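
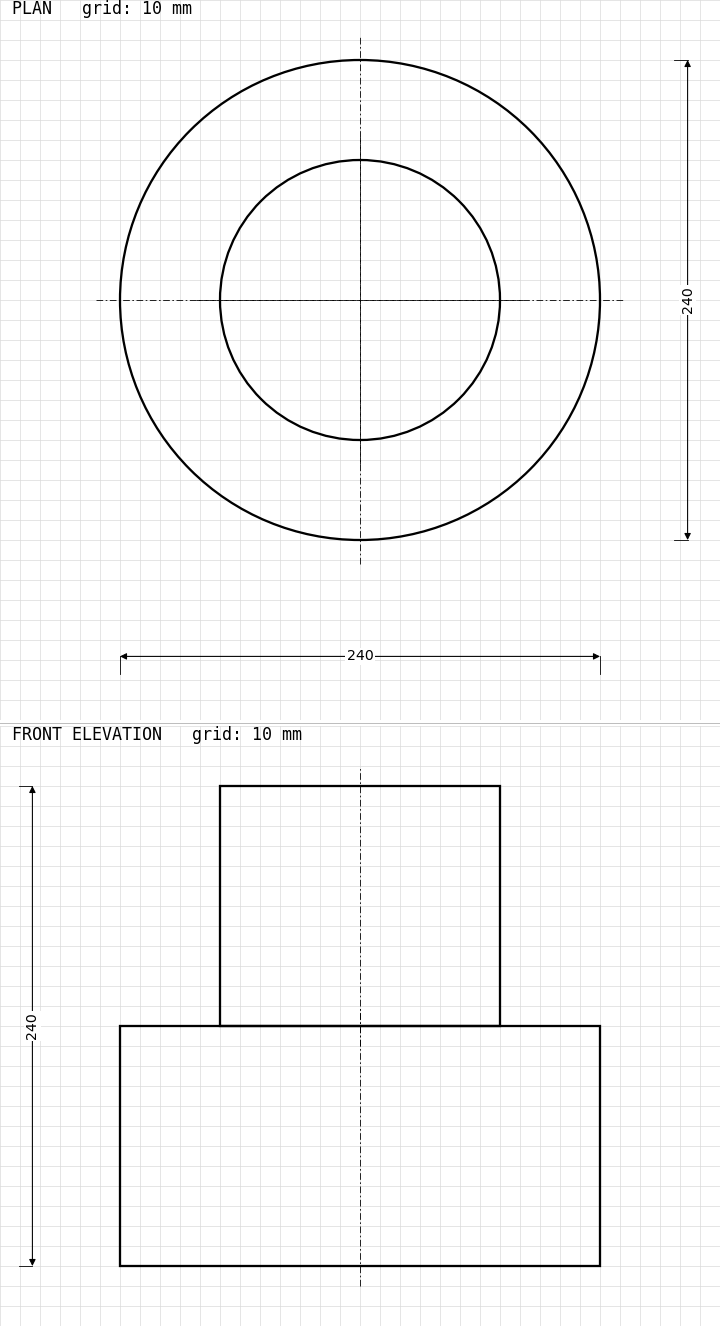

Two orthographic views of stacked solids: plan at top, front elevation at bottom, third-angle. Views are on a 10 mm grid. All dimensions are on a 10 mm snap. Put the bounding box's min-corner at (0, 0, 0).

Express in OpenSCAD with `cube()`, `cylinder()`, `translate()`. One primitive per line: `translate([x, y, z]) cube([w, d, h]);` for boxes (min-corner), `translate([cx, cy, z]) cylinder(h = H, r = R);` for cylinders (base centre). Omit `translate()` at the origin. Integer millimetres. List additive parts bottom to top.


translate([120, 120, 0]) cylinder(h = 120, r = 120);
translate([120, 120, 120]) cylinder(h = 120, r = 70);


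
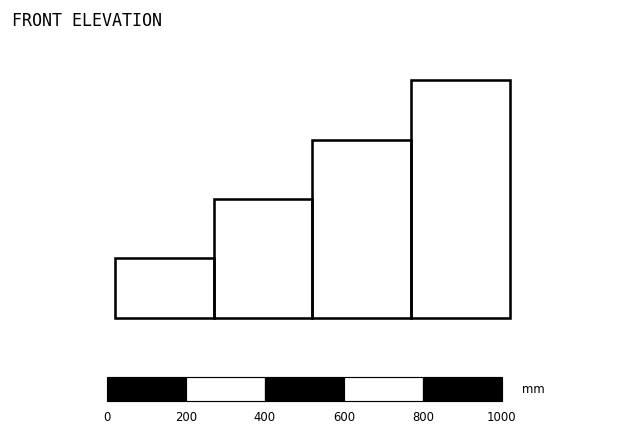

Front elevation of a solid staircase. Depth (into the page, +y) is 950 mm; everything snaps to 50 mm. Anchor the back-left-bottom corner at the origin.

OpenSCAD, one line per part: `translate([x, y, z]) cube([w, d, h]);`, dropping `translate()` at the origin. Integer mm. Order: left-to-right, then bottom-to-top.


cube([250, 950, 150]);
translate([250, 0, 0]) cube([250, 950, 300]);
translate([500, 0, 0]) cube([250, 950, 450]);
translate([750, 0, 0]) cube([250, 950, 600]);


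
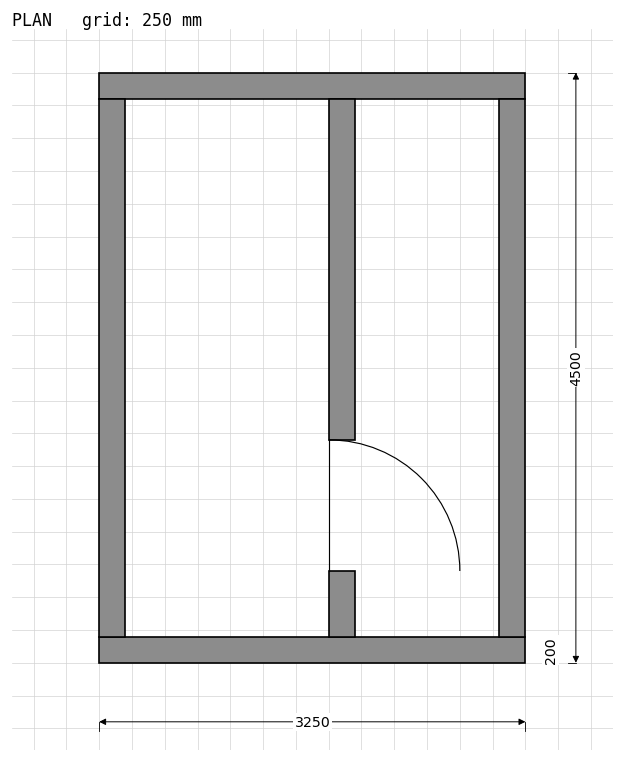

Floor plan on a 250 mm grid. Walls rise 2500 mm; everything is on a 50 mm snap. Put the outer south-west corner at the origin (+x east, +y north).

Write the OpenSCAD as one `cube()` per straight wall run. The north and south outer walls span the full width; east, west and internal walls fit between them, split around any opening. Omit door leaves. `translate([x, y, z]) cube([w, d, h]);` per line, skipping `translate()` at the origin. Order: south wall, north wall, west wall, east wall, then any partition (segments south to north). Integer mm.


cube([3250, 200, 2500]);
translate([0, 4300, 0]) cube([3250, 200, 2500]);
translate([0, 200, 0]) cube([200, 4100, 2500]);
translate([3050, 200, 0]) cube([200, 4100, 2500]);
translate([1750, 200, 0]) cube([200, 500, 2500]);
translate([1750, 1700, 0]) cube([200, 2600, 2500]);


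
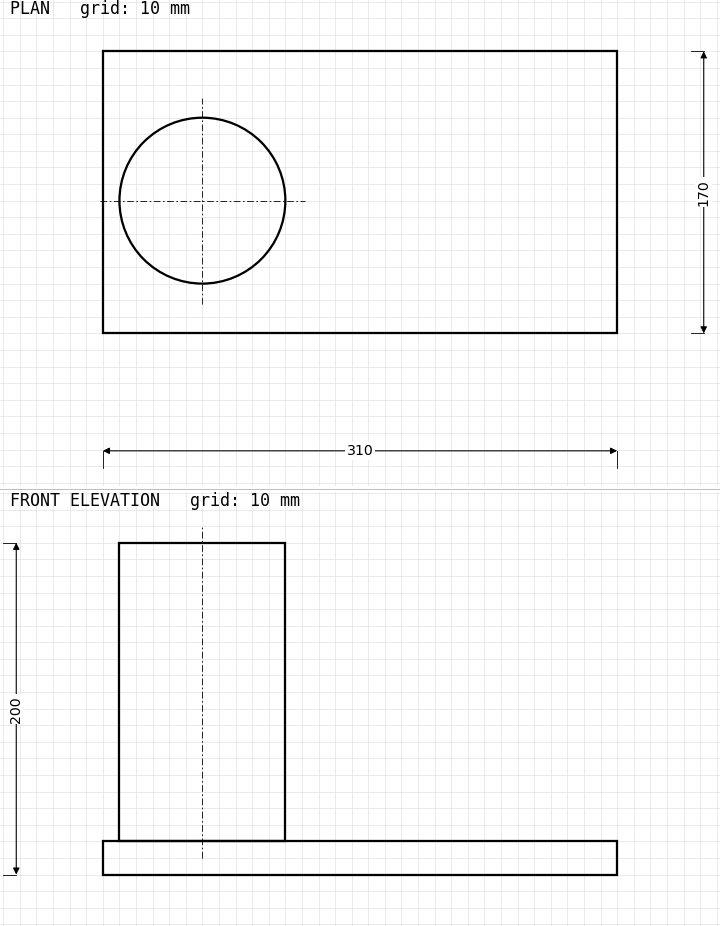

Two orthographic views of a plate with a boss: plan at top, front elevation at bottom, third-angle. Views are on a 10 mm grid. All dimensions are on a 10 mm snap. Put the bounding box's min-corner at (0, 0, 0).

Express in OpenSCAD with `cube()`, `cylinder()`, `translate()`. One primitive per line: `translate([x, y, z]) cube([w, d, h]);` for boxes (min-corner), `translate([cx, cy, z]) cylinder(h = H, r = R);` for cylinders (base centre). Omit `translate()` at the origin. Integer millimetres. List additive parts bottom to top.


cube([310, 170, 20]);
translate([60, 80, 20]) cylinder(h = 180, r = 50);


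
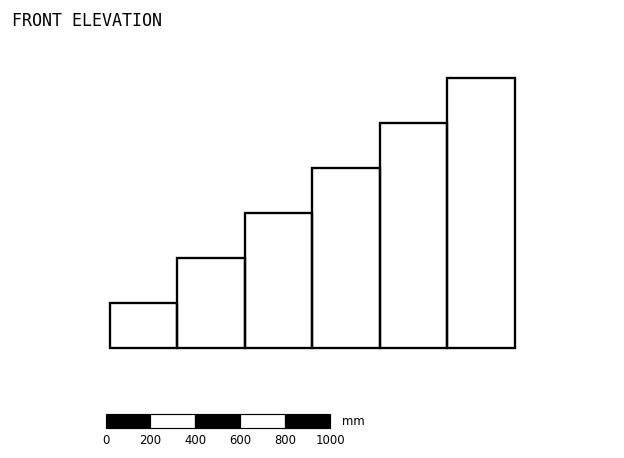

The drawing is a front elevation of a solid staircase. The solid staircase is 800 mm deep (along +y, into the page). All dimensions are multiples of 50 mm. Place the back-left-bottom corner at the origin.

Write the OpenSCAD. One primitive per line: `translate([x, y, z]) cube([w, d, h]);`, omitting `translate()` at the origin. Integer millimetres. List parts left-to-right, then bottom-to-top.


cube([300, 800, 200]);
translate([300, 0, 0]) cube([300, 800, 400]);
translate([600, 0, 0]) cube([300, 800, 600]);
translate([900, 0, 0]) cube([300, 800, 800]);
translate([1200, 0, 0]) cube([300, 800, 1000]);
translate([1500, 0, 0]) cube([300, 800, 1200]);


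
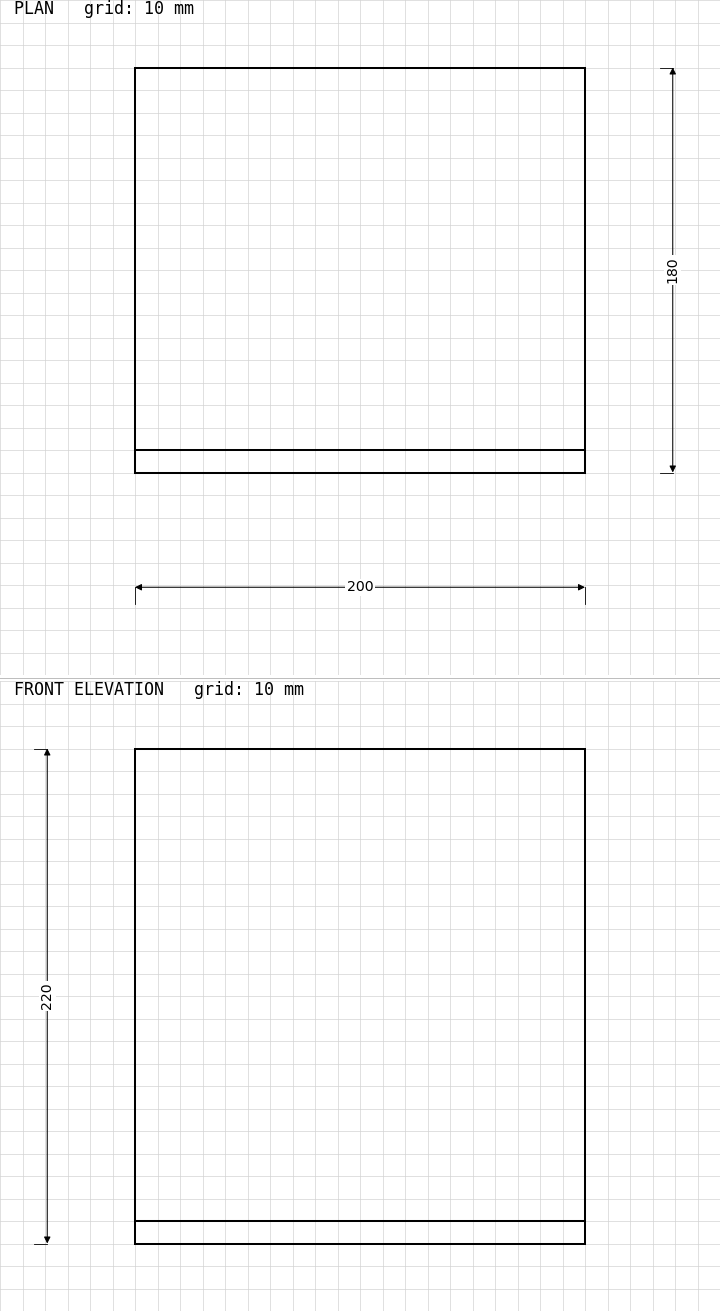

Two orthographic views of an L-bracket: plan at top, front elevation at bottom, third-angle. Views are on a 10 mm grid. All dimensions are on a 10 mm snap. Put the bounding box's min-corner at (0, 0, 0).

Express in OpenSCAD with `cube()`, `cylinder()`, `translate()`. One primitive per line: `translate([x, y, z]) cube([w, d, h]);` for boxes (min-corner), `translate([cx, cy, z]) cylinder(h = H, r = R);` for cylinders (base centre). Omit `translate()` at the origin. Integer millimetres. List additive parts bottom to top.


cube([200, 180, 10]);
translate([0, 0, 10]) cube([200, 10, 210]);


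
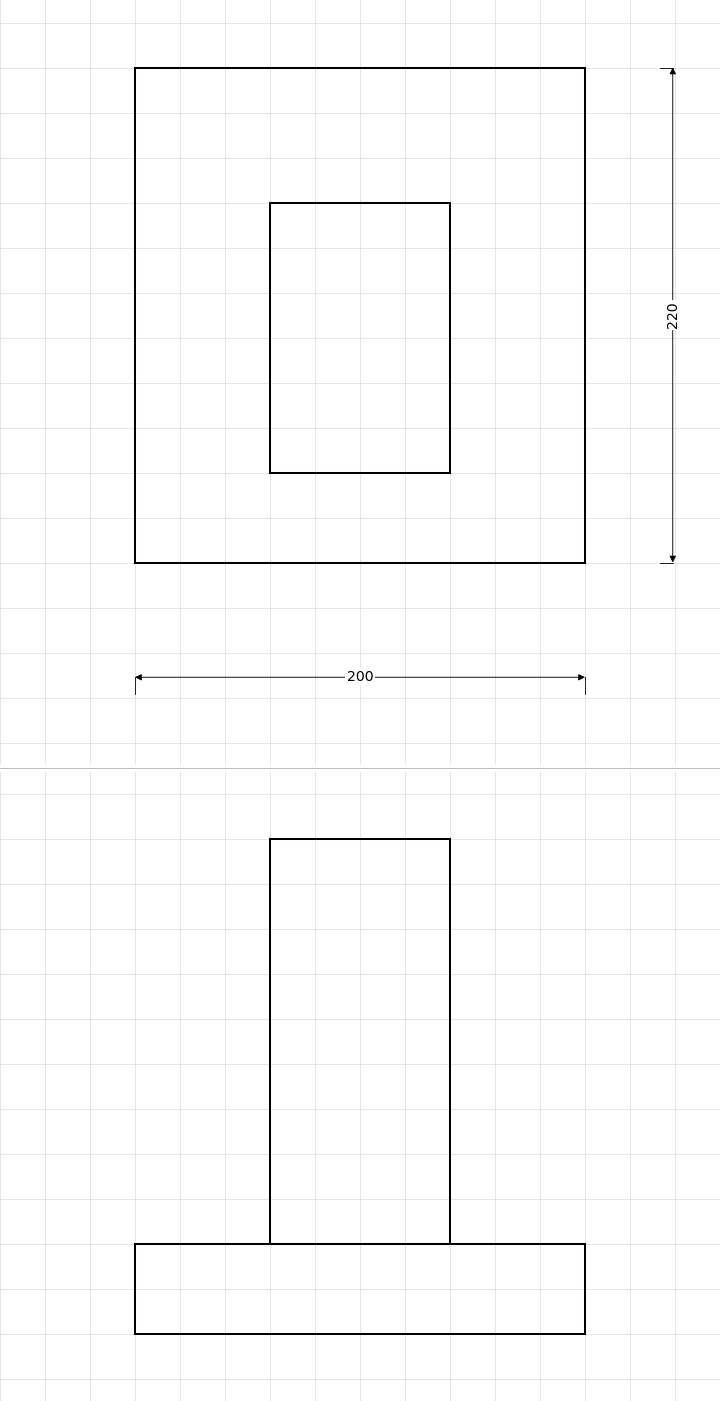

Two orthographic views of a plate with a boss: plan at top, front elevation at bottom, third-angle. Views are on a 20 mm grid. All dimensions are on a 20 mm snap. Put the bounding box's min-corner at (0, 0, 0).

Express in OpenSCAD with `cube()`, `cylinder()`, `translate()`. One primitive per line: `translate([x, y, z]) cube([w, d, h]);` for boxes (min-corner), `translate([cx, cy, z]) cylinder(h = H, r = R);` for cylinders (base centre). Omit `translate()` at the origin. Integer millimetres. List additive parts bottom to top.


cube([200, 220, 40]);
translate([60, 40, 40]) cube([80, 120, 180]);


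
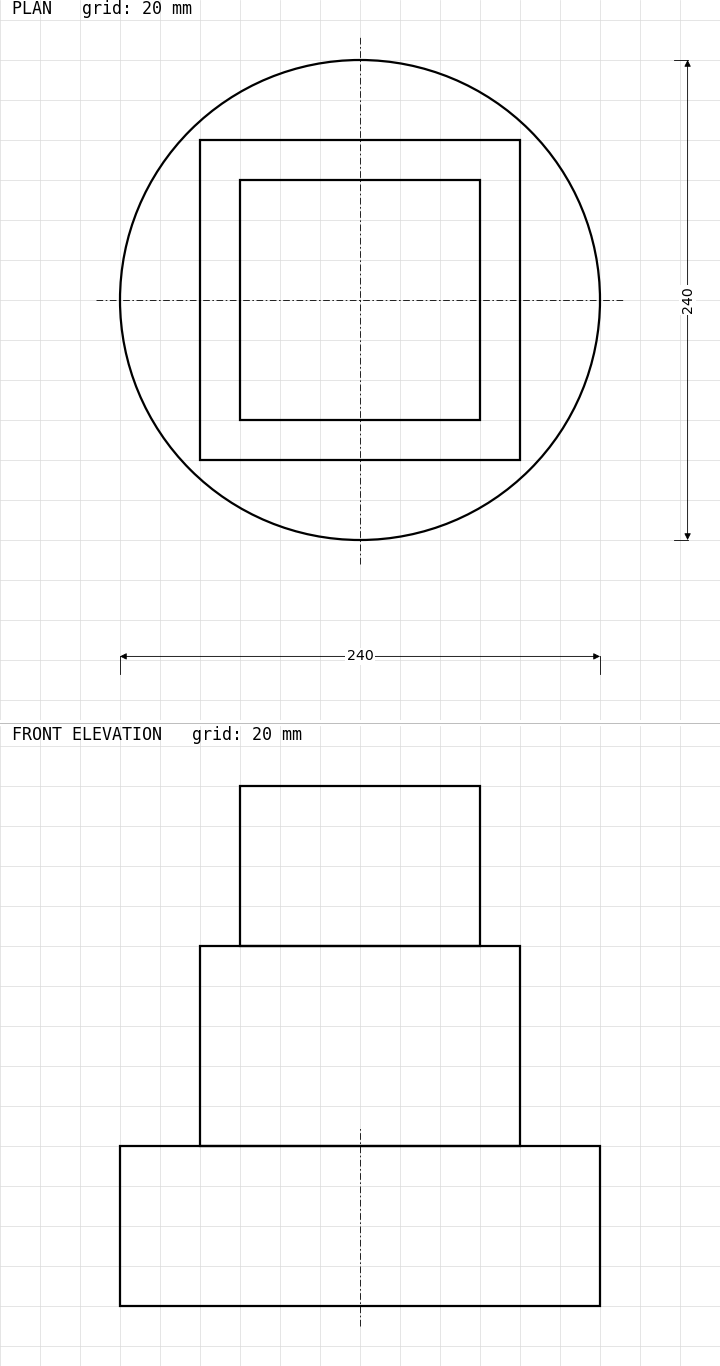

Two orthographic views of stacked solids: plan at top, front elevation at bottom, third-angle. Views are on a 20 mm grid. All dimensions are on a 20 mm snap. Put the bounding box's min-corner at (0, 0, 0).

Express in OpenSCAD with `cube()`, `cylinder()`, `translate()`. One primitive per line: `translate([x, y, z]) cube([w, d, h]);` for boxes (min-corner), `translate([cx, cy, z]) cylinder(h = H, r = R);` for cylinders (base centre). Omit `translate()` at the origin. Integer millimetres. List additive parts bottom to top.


translate([120, 120, 0]) cylinder(h = 80, r = 120);
translate([40, 40, 80]) cube([160, 160, 100]);
translate([60, 60, 180]) cube([120, 120, 80]);


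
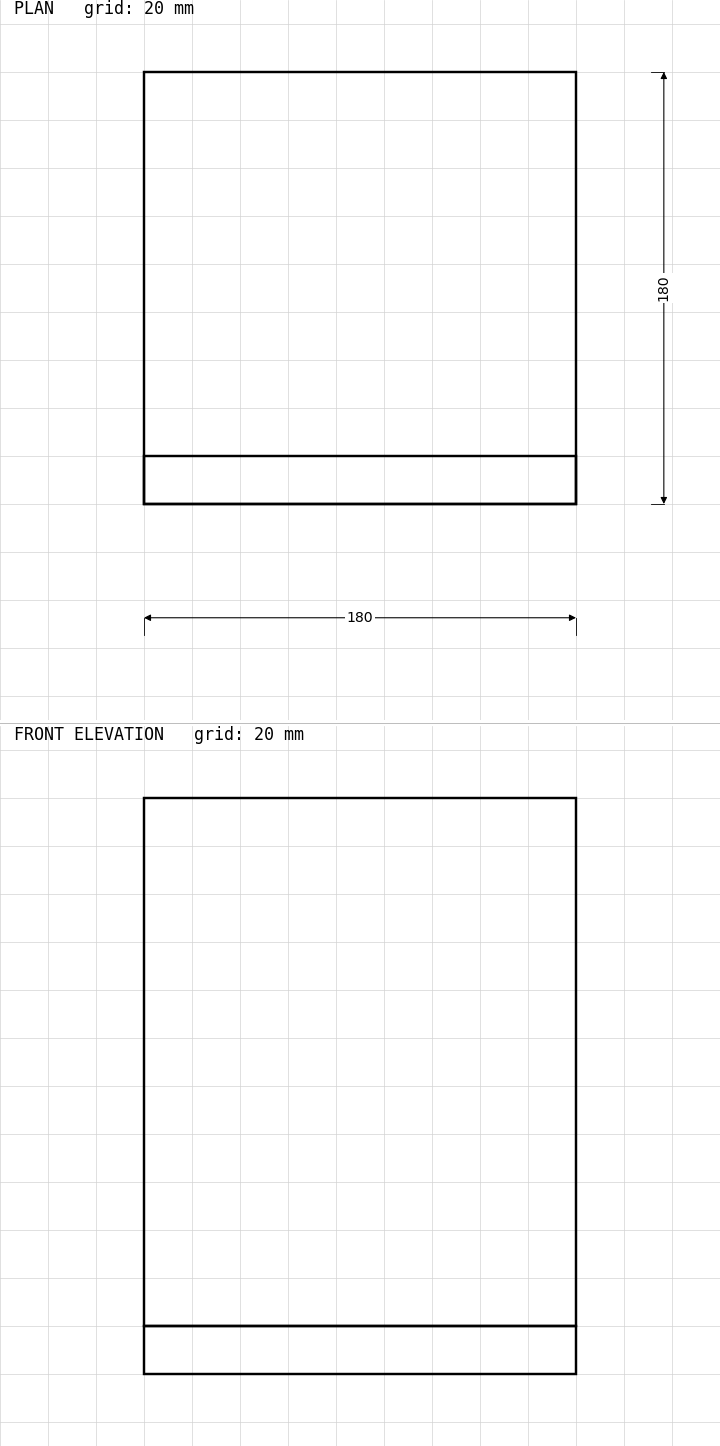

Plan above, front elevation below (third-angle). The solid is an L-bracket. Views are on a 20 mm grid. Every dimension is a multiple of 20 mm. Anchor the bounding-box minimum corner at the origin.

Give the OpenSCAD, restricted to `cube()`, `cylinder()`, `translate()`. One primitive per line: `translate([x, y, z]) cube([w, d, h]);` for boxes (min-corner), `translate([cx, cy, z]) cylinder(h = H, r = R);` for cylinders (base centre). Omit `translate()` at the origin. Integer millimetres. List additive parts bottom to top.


cube([180, 180, 20]);
translate([0, 0, 20]) cube([180, 20, 220]);


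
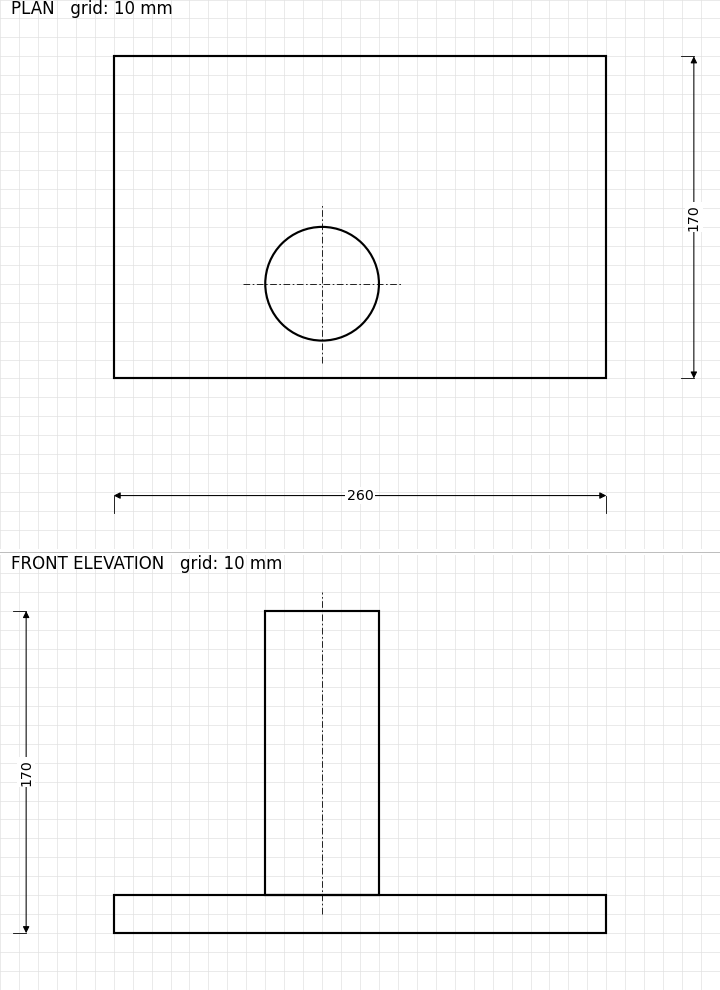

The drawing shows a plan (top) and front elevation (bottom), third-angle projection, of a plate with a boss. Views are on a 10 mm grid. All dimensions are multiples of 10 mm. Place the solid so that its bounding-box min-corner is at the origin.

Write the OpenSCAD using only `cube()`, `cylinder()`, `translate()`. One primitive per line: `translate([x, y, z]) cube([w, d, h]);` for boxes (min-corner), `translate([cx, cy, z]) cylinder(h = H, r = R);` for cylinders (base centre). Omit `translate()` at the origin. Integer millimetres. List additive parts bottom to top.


cube([260, 170, 20]);
translate([110, 50, 20]) cylinder(h = 150, r = 30);


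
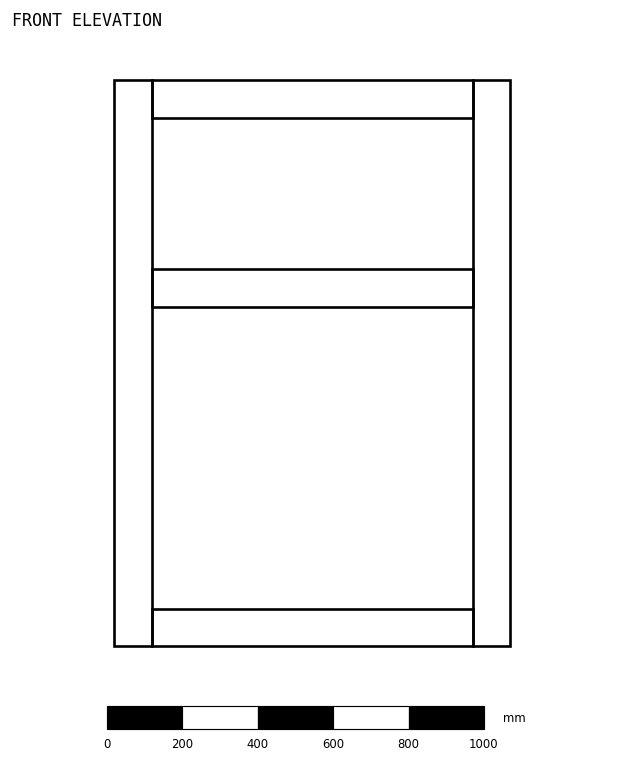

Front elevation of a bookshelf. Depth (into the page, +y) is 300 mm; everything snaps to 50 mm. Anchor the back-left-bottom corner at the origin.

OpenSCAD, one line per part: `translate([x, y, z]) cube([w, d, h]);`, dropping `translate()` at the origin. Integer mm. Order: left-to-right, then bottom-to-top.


cube([100, 300, 1500]);
translate([100, 0, 0]) cube([850, 300, 100]);
translate([100, 0, 900]) cube([850, 300, 100]);
translate([100, 0, 1400]) cube([850, 300, 100]);
translate([950, 0, 0]) cube([100, 300, 1500]);


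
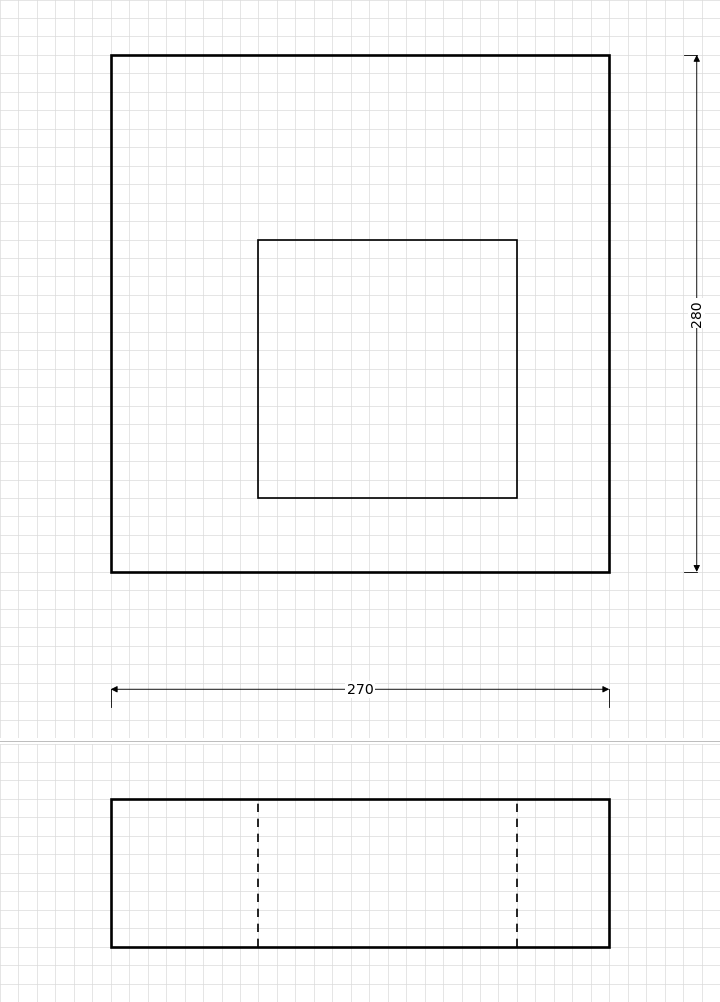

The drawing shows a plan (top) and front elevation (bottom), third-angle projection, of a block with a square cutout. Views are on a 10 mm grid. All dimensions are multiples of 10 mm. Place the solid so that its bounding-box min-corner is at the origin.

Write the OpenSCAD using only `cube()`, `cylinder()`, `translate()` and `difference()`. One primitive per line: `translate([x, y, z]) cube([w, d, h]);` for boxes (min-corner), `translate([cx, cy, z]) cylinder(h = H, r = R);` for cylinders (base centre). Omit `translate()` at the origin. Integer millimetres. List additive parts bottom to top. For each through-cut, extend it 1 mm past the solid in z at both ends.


difference() {
  cube([270, 280, 80]);
  translate([80, 40, -1]) cube([140, 140, 82]);
}


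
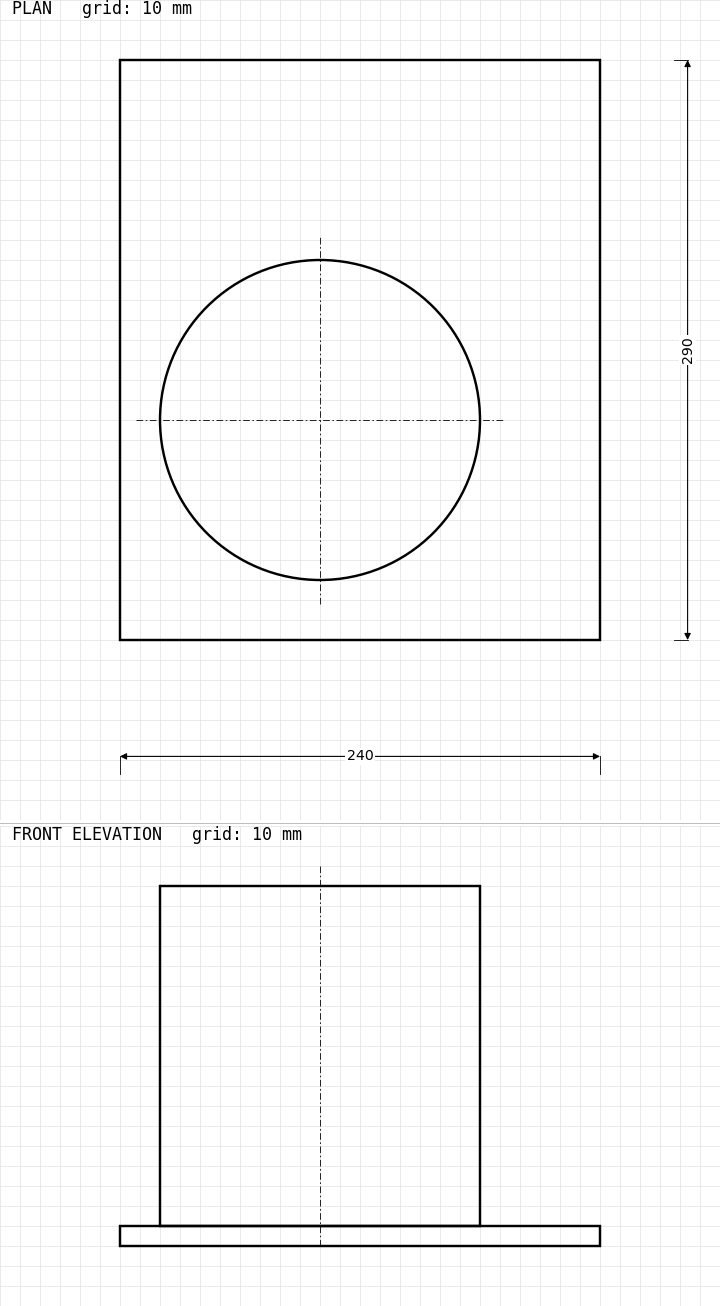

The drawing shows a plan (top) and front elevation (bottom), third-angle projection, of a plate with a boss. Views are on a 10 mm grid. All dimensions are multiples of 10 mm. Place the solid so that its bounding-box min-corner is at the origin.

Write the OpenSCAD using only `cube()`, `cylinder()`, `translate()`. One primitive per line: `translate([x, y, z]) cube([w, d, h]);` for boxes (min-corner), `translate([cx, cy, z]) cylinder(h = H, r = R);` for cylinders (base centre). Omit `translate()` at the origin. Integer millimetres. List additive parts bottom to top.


cube([240, 290, 10]);
translate([100, 110, 10]) cylinder(h = 170, r = 80);


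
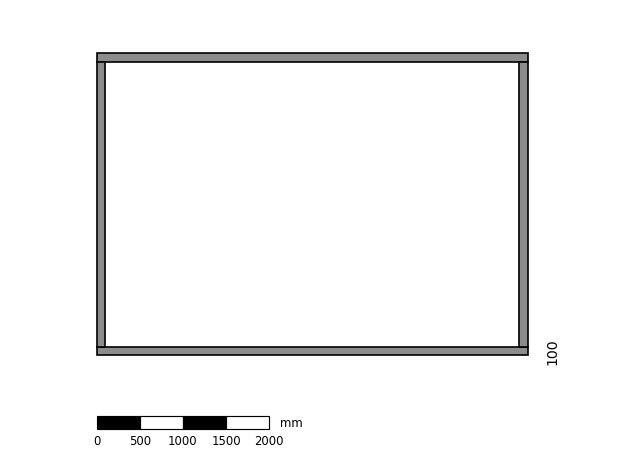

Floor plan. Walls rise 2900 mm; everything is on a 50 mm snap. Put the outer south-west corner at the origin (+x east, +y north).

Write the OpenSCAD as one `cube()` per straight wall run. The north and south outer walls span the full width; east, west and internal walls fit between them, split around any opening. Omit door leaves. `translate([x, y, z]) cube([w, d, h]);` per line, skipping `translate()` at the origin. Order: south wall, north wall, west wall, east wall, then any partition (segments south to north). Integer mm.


cube([5000, 100, 2900]);
translate([0, 3400, 0]) cube([5000, 100, 2900]);
translate([0, 100, 0]) cube([100, 3300, 2900]);
translate([4900, 100, 0]) cube([100, 3300, 2900]);


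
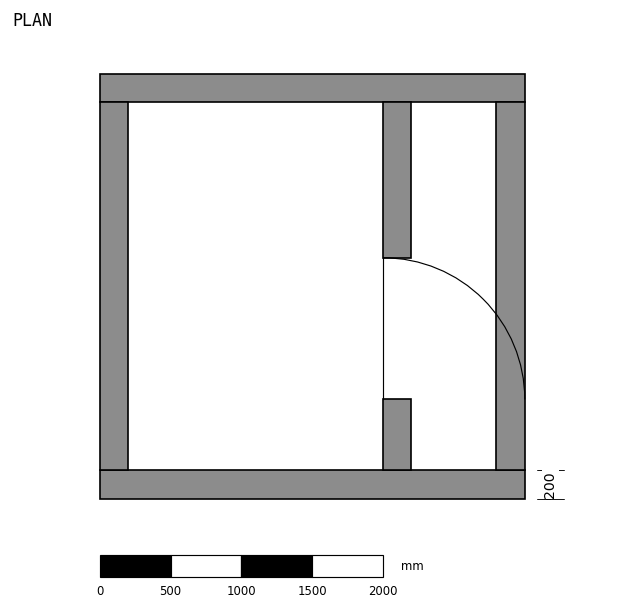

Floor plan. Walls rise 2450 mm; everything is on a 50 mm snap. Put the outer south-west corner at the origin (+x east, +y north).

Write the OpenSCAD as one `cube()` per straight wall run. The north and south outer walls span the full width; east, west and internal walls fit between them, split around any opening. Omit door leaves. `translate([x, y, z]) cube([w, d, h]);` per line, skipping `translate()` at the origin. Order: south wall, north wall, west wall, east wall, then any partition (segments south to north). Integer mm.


cube([3000, 200, 2450]);
translate([0, 2800, 0]) cube([3000, 200, 2450]);
translate([0, 200, 0]) cube([200, 2600, 2450]);
translate([2800, 200, 0]) cube([200, 2600, 2450]);
translate([2000, 200, 0]) cube([200, 500, 2450]);
translate([2000, 1700, 0]) cube([200, 1100, 2450]);


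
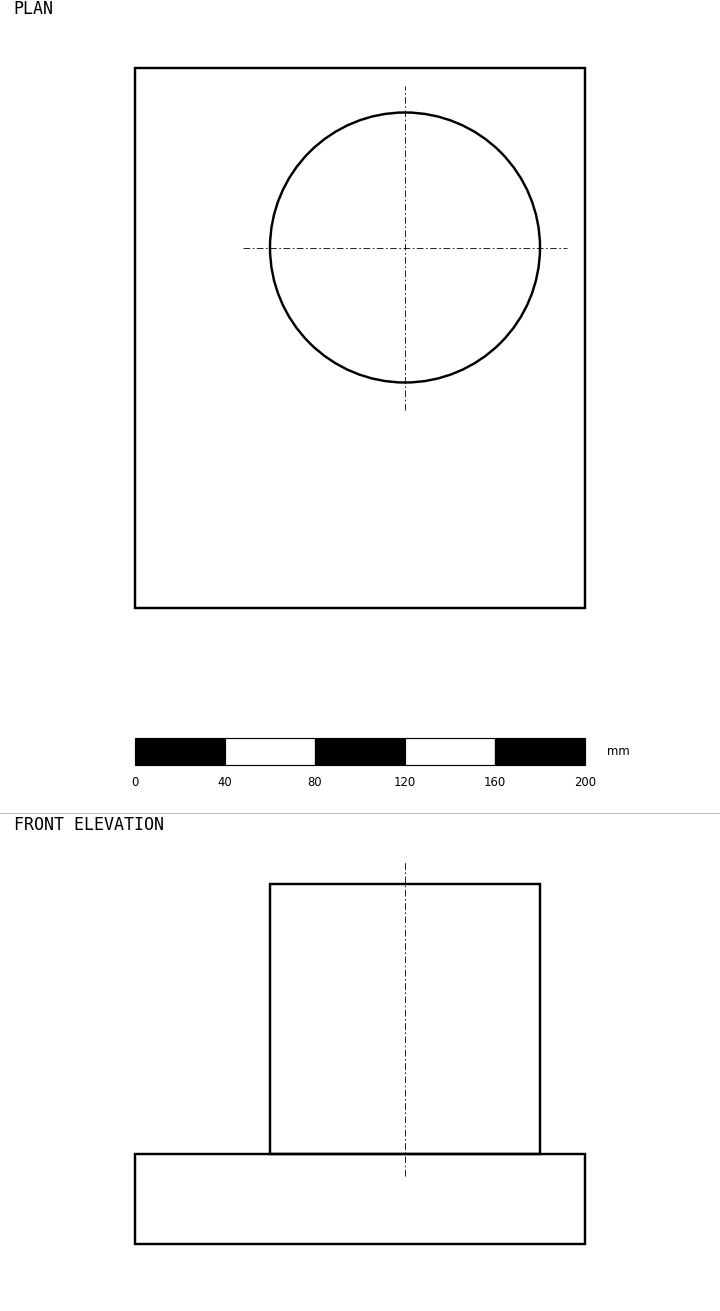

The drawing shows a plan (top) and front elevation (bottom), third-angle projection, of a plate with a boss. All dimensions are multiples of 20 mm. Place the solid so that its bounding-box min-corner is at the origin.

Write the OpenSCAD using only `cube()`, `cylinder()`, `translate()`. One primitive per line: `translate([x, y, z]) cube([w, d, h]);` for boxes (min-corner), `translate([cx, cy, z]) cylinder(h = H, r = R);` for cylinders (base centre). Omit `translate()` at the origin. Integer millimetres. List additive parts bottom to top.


cube([200, 240, 40]);
translate([120, 160, 40]) cylinder(h = 120, r = 60);


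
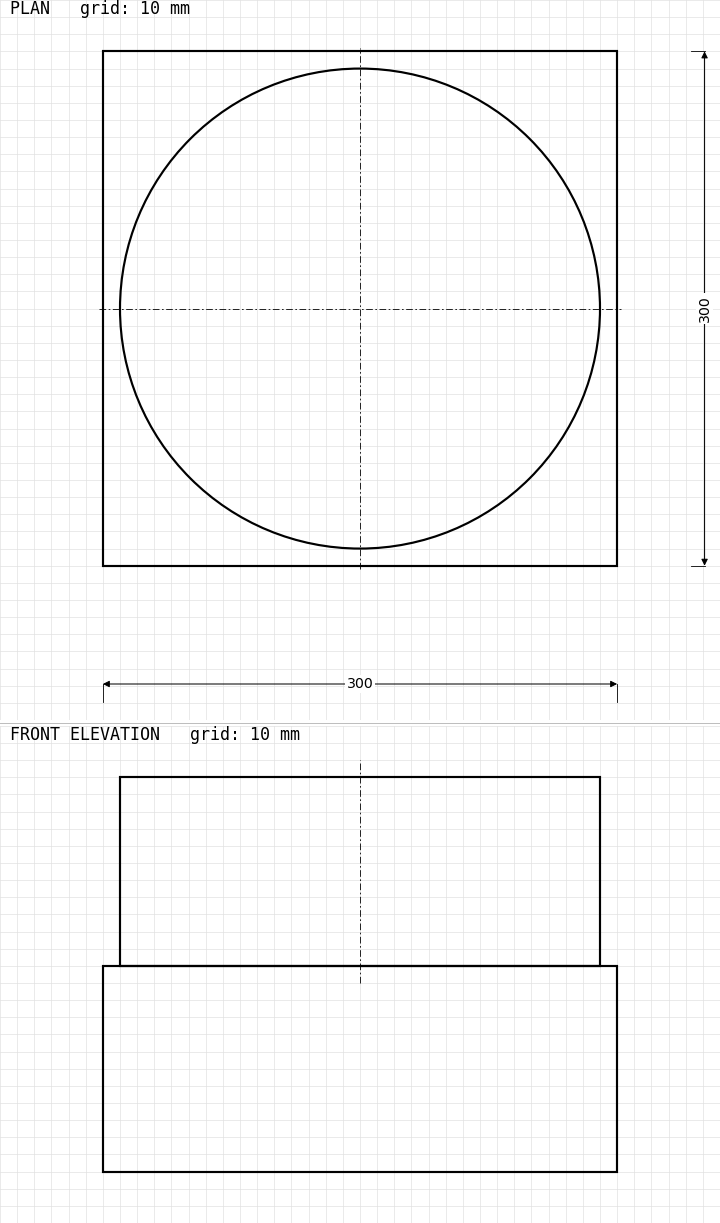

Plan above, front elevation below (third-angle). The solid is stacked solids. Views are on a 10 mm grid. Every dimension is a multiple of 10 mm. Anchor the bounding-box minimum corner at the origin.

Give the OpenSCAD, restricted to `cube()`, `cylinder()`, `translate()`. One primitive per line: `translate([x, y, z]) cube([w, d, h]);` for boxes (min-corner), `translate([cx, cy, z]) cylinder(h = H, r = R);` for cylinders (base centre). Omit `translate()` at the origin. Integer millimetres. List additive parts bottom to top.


cube([300, 300, 120]);
translate([150, 150, 120]) cylinder(h = 110, r = 140);


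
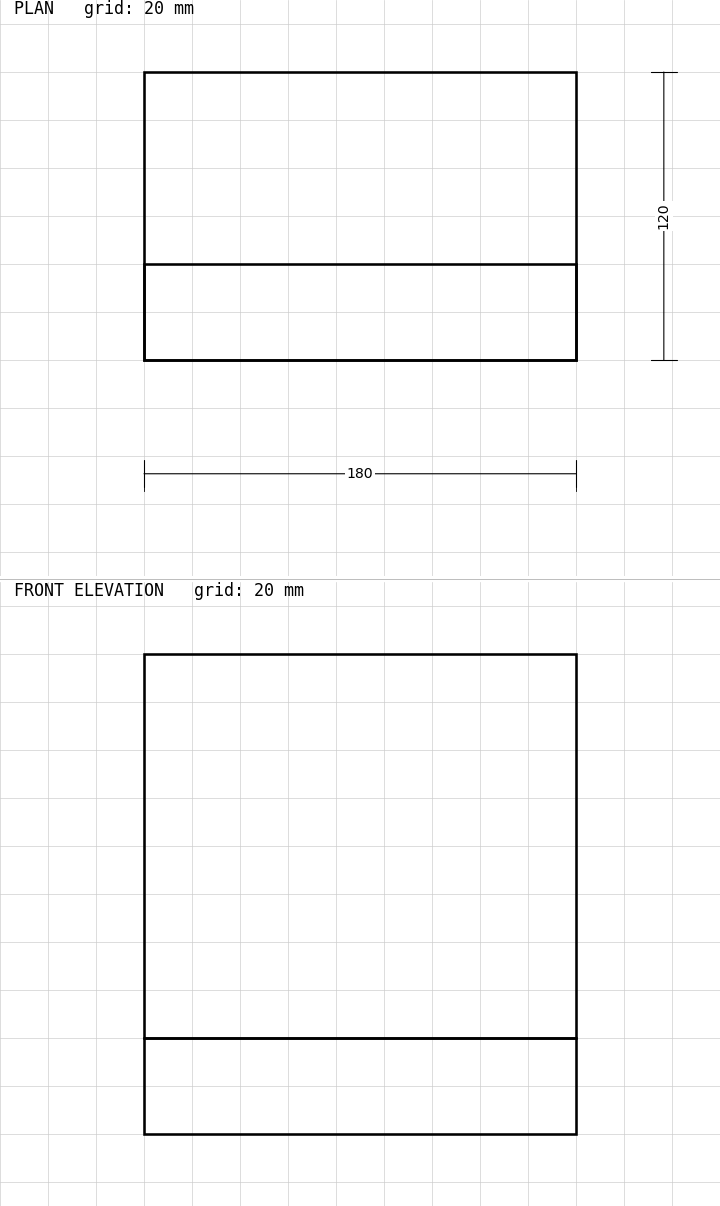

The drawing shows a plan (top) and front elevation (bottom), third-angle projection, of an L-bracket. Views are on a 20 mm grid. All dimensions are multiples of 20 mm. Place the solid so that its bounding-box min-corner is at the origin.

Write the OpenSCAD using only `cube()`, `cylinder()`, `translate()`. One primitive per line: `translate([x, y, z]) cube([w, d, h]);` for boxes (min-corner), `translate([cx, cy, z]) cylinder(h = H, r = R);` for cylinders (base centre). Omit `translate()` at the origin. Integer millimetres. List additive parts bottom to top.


cube([180, 120, 40]);
translate([0, 0, 40]) cube([180, 40, 160]);


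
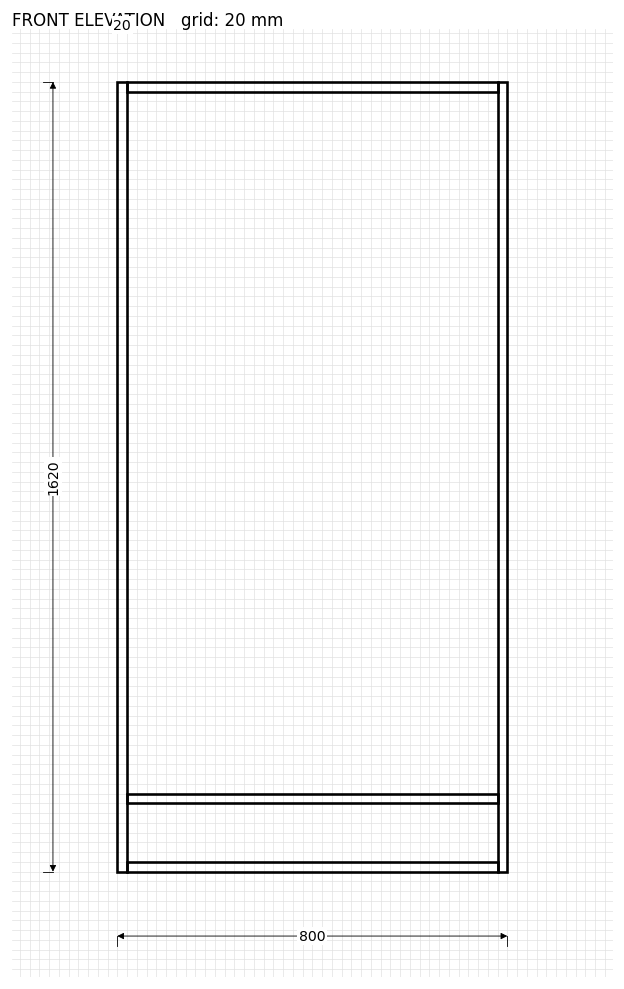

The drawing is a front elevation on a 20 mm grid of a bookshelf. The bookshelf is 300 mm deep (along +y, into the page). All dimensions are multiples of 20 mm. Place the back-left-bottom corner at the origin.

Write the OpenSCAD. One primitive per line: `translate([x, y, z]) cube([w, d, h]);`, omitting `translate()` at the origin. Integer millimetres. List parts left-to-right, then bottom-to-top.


cube([20, 300, 1620]);
translate([20, 0, 0]) cube([760, 300, 20]);
translate([20, 0, 140]) cube([760, 300, 20]);
translate([20, 0, 1600]) cube([760, 300, 20]);
translate([780, 0, 0]) cube([20, 300, 1620]);


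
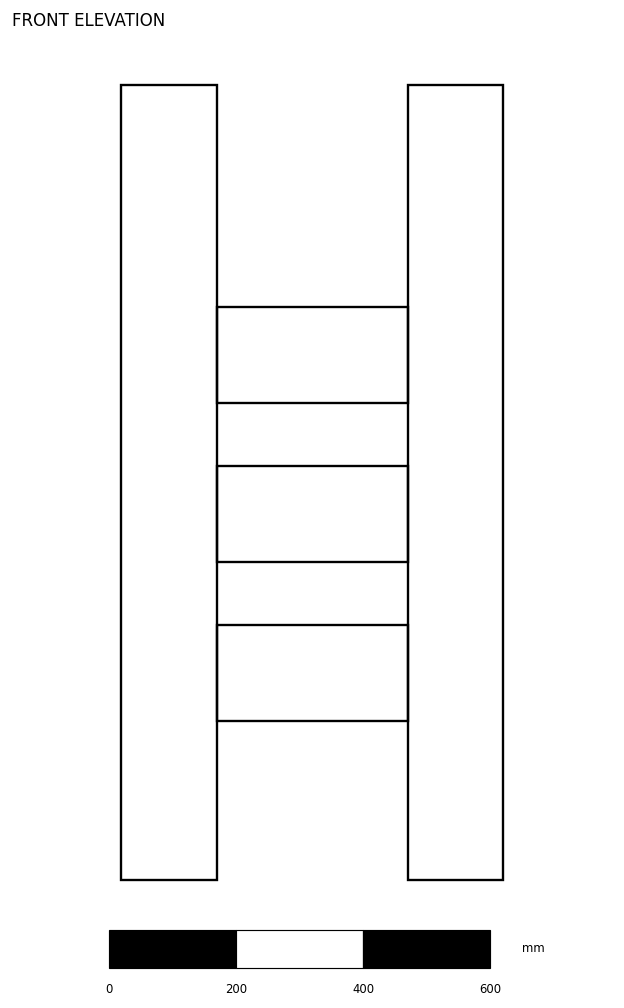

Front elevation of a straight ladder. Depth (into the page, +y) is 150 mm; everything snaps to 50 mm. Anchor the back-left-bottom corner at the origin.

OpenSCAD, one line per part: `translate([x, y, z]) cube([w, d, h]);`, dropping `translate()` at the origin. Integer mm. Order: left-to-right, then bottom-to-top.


cube([150, 150, 1250]);
translate([150, 0, 250]) cube([300, 150, 150]);
translate([150, 0, 500]) cube([300, 150, 150]);
translate([150, 0, 750]) cube([300, 150, 150]);
translate([450, 0, 0]) cube([150, 150, 1250]);


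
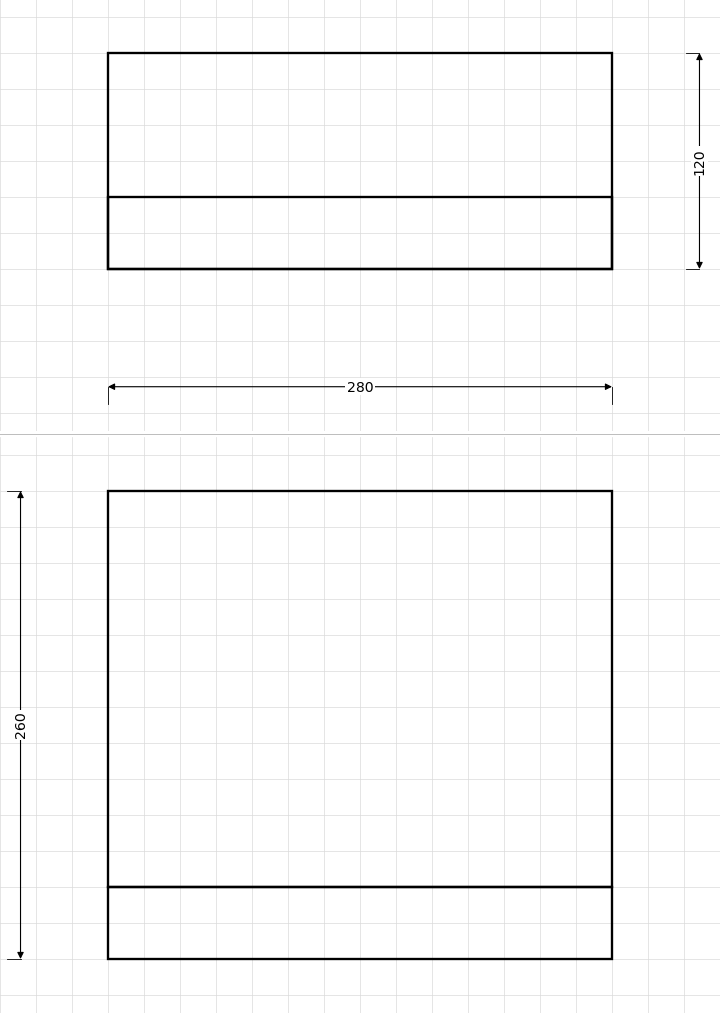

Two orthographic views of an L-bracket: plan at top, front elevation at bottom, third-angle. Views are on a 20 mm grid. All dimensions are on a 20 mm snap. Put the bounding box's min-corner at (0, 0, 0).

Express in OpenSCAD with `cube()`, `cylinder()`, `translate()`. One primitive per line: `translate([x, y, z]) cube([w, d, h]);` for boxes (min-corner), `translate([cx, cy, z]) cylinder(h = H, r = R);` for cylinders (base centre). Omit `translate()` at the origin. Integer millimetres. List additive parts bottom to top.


cube([280, 120, 40]);
translate([0, 0, 40]) cube([280, 40, 220]);


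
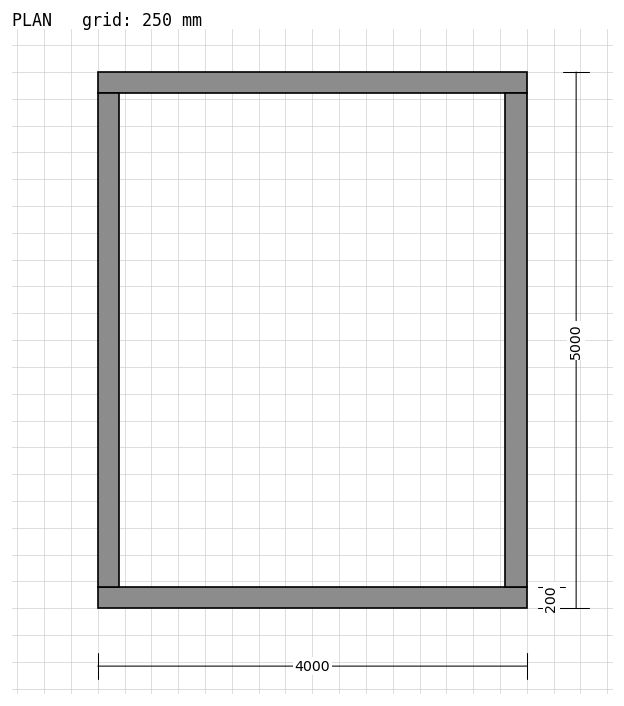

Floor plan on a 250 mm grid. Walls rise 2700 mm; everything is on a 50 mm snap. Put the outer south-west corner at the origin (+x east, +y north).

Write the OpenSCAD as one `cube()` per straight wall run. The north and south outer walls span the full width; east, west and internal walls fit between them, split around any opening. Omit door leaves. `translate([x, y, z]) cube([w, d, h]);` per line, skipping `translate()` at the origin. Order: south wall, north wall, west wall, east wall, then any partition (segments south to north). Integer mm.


cube([4000, 200, 2700]);
translate([0, 4800, 0]) cube([4000, 200, 2700]);
translate([0, 200, 0]) cube([200, 4600, 2700]);
translate([3800, 200, 0]) cube([200, 4600, 2700]);


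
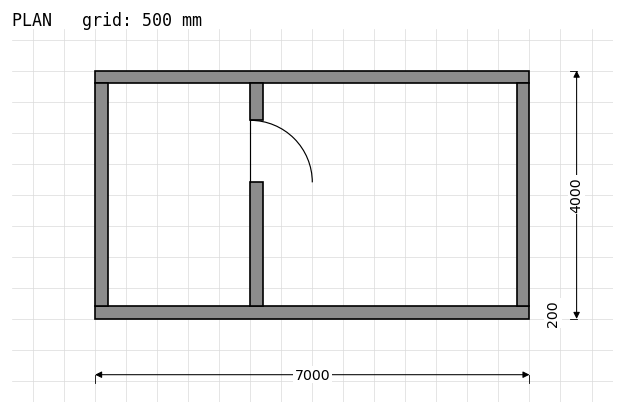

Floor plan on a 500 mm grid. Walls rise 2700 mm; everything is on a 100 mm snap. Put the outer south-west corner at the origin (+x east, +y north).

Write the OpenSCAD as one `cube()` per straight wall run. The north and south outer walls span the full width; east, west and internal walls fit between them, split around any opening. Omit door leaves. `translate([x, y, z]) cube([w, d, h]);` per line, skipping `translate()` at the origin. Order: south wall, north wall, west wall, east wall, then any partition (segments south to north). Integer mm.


cube([7000, 200, 2700]);
translate([0, 3800, 0]) cube([7000, 200, 2700]);
translate([0, 200, 0]) cube([200, 3600, 2700]);
translate([6800, 200, 0]) cube([200, 3600, 2700]);
translate([2500, 200, 0]) cube([200, 2000, 2700]);
translate([2500, 3200, 0]) cube([200, 600, 2700]);


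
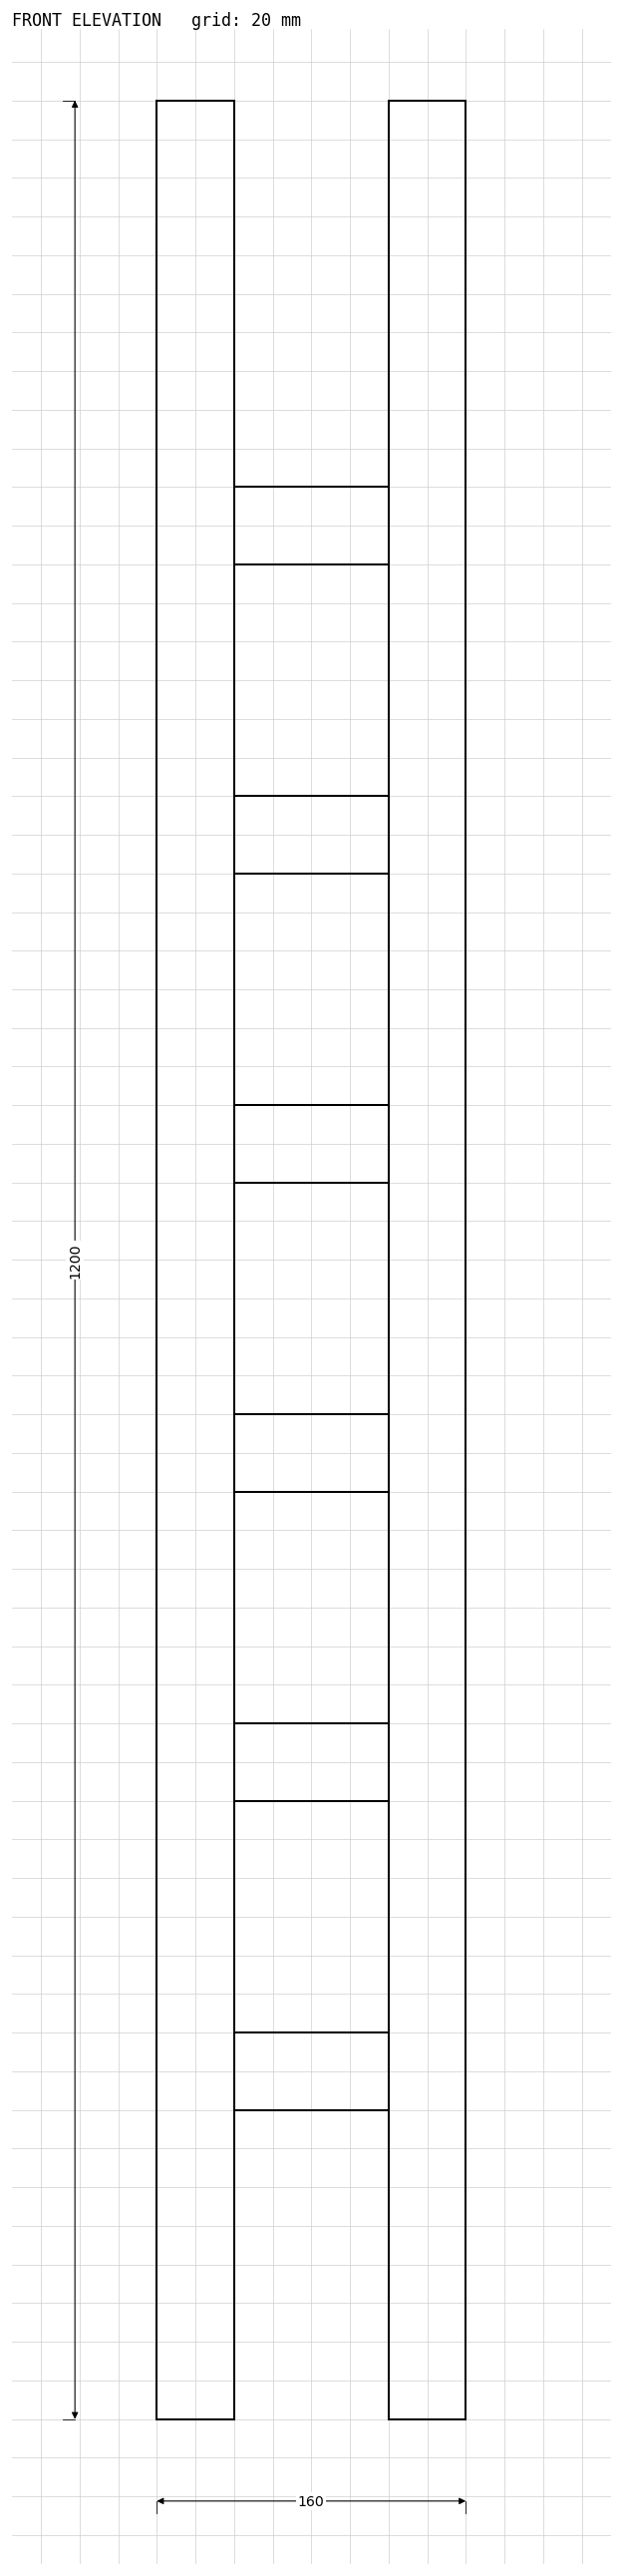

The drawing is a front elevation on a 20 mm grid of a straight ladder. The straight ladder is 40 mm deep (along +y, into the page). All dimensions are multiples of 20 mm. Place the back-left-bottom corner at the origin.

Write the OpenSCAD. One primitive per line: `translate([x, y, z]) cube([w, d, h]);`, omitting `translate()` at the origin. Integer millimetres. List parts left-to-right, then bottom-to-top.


cube([40, 40, 1200]);
translate([40, 0, 160]) cube([80, 40, 40]);
translate([40, 0, 320]) cube([80, 40, 40]);
translate([40, 0, 480]) cube([80, 40, 40]);
translate([40, 0, 640]) cube([80, 40, 40]);
translate([40, 0, 800]) cube([80, 40, 40]);
translate([40, 0, 960]) cube([80, 40, 40]);
translate([120, 0, 0]) cube([40, 40, 1200]);


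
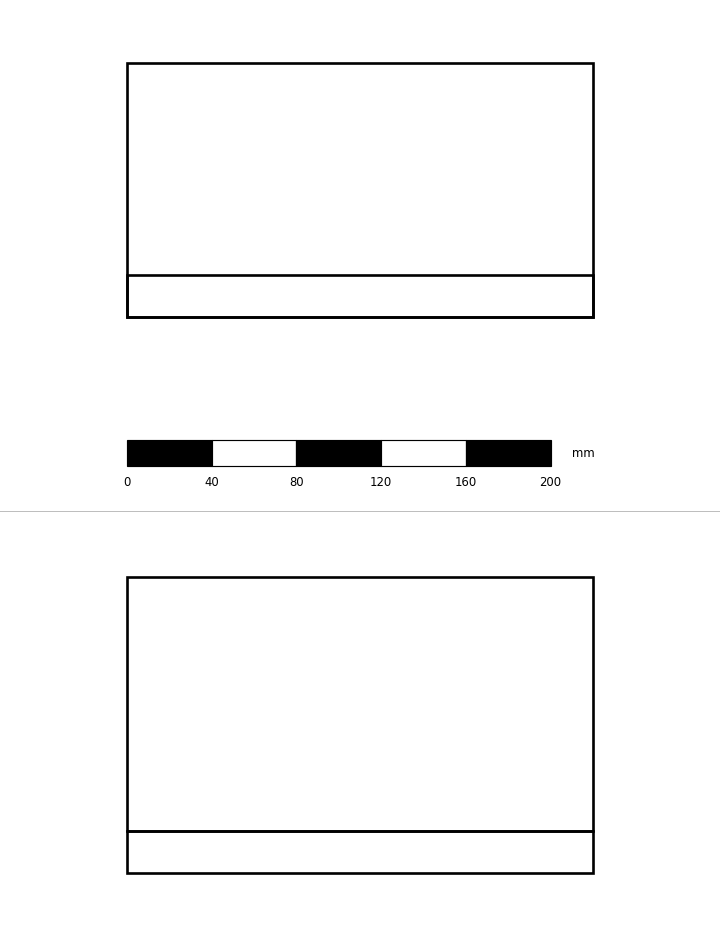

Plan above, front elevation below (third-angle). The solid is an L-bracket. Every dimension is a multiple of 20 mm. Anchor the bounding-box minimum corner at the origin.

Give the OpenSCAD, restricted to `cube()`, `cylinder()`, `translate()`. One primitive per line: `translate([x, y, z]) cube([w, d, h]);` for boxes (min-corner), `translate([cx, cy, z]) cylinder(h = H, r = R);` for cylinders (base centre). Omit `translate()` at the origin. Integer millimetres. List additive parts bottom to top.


cube([220, 120, 20]);
translate([0, 0, 20]) cube([220, 20, 120]);


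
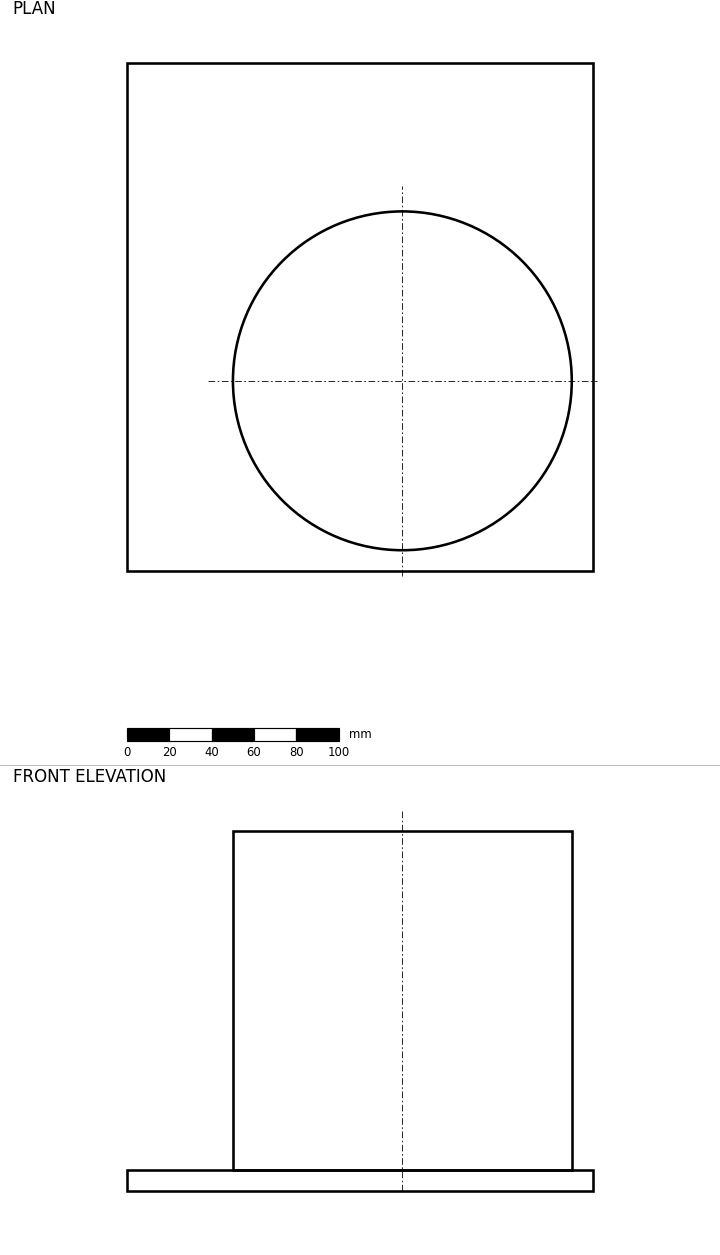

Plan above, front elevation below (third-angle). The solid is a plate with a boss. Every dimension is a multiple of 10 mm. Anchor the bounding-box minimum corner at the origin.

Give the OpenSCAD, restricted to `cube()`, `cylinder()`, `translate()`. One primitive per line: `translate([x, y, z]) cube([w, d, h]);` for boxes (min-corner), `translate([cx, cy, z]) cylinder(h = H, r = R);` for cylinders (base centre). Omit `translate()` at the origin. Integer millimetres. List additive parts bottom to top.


cube([220, 240, 10]);
translate([130, 90, 10]) cylinder(h = 160, r = 80);


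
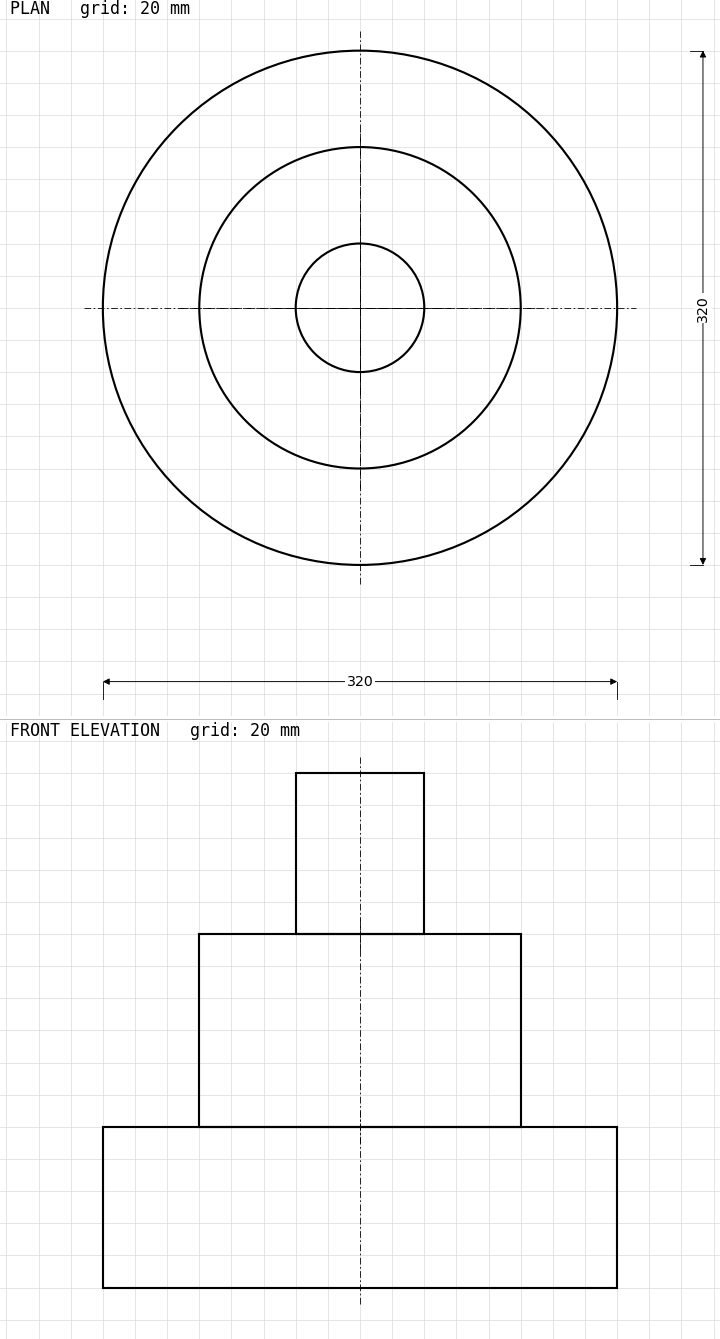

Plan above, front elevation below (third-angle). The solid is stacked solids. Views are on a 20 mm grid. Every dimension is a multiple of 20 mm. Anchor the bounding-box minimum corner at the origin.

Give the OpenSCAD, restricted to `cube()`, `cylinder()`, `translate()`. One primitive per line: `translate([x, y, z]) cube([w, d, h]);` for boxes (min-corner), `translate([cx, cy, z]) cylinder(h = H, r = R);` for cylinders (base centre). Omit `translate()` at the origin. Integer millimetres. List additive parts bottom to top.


translate([160, 160, 0]) cylinder(h = 100, r = 160);
translate([160, 160, 100]) cylinder(h = 120, r = 100);
translate([160, 160, 220]) cylinder(h = 100, r = 40);


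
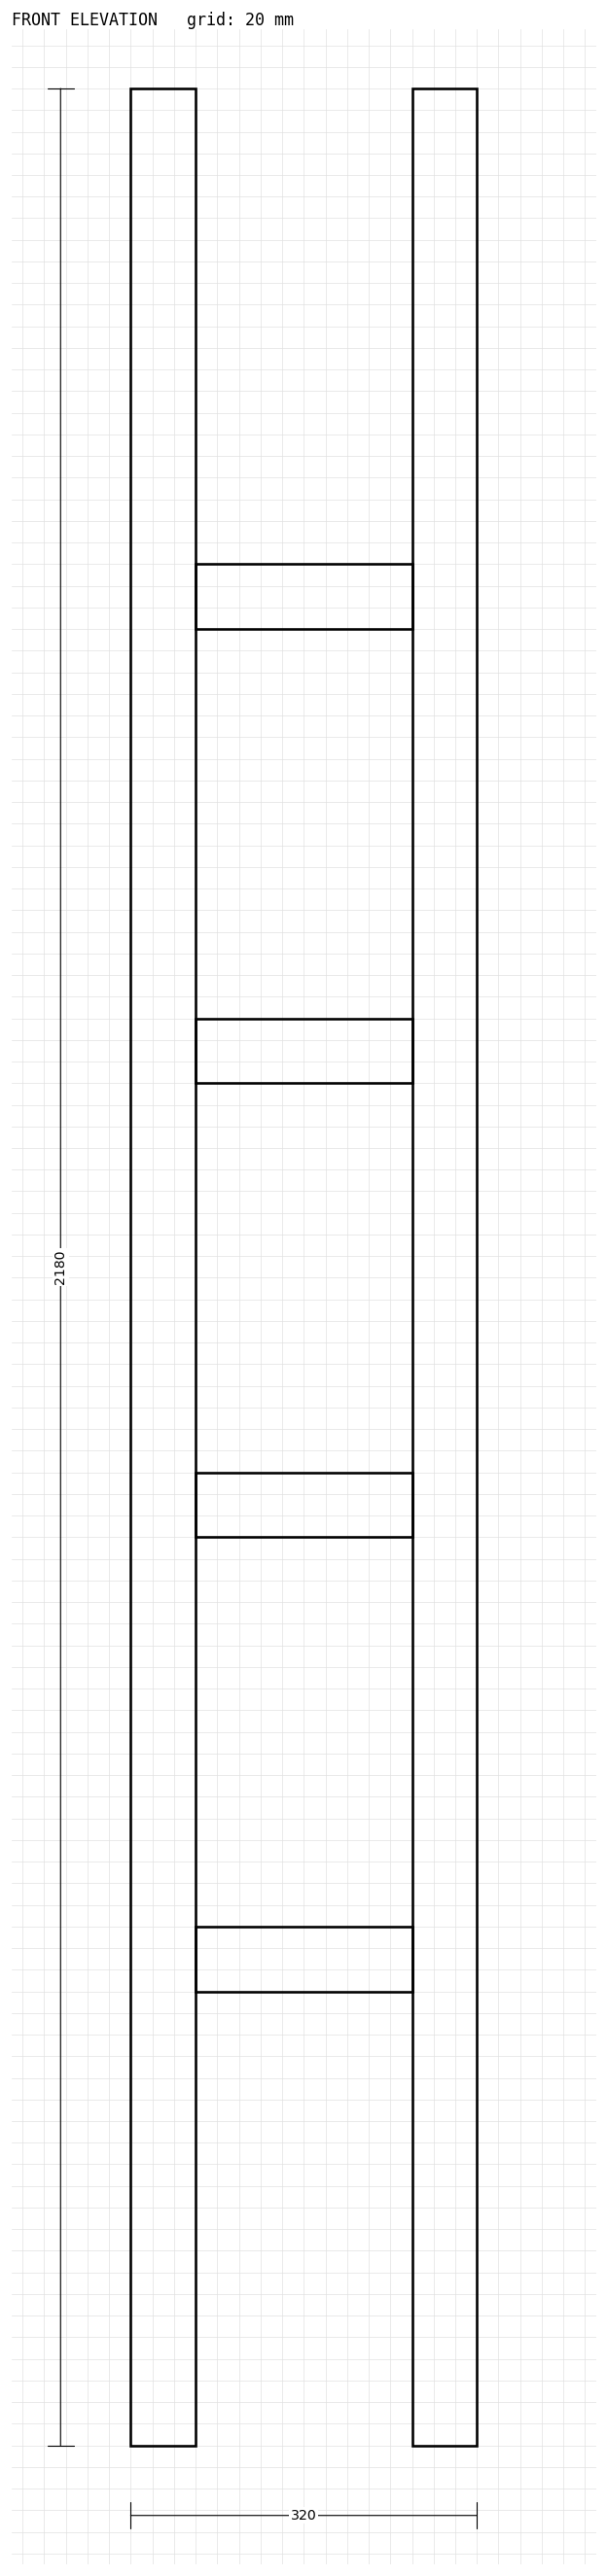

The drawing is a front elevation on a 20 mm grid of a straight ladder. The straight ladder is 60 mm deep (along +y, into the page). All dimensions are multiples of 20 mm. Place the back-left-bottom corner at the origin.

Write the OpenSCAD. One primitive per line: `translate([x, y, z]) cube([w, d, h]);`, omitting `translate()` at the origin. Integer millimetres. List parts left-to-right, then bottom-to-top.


cube([60, 60, 2180]);
translate([60, 0, 420]) cube([200, 60, 60]);
translate([60, 0, 840]) cube([200, 60, 60]);
translate([60, 0, 1260]) cube([200, 60, 60]);
translate([60, 0, 1680]) cube([200, 60, 60]);
translate([260, 0, 0]) cube([60, 60, 2180]);


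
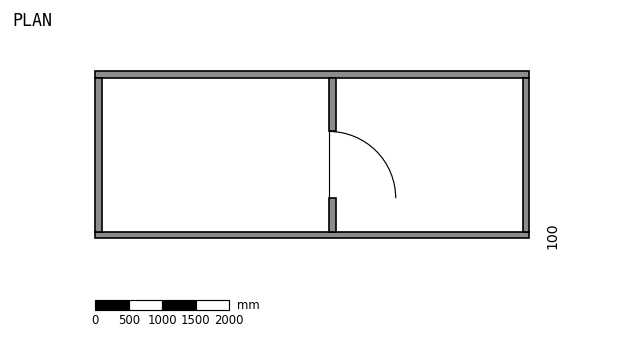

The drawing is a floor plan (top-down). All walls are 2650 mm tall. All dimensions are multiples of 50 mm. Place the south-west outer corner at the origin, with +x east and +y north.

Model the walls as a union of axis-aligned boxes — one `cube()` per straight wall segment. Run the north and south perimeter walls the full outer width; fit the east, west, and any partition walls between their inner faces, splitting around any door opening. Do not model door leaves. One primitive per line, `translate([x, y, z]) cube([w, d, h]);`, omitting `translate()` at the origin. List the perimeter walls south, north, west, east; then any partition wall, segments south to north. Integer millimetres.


cube([6500, 100, 2650]);
translate([0, 2400, 0]) cube([6500, 100, 2650]);
translate([0, 100, 0]) cube([100, 2300, 2650]);
translate([6400, 100, 0]) cube([100, 2300, 2650]);
translate([3500, 100, 0]) cube([100, 500, 2650]);
translate([3500, 1600, 0]) cube([100, 800, 2650]);


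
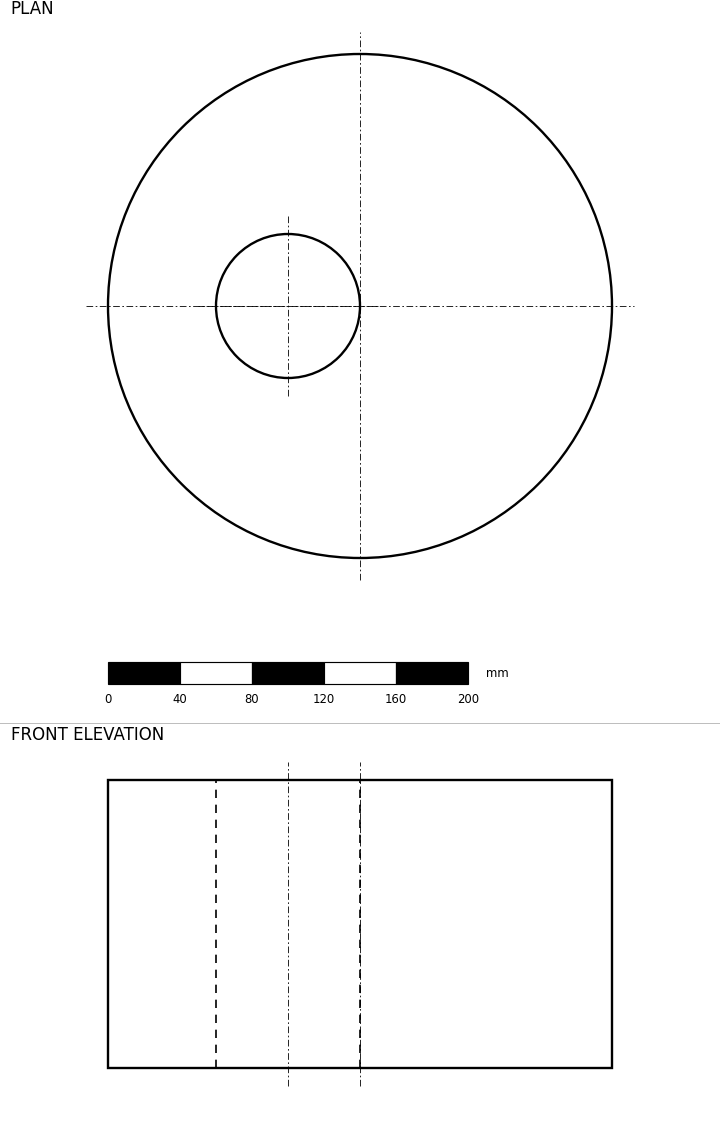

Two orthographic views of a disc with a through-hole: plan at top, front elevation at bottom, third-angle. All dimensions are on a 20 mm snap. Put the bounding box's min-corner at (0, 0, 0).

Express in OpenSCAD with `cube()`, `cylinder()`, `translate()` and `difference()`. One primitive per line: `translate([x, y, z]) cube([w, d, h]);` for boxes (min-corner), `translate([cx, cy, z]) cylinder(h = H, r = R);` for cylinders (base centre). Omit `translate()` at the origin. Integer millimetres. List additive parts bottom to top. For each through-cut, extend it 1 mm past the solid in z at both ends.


difference() {
  translate([140, 140, 0]) cylinder(h = 160, r = 140);
  translate([100, 140, -1]) cylinder(h = 162, r = 40);
}


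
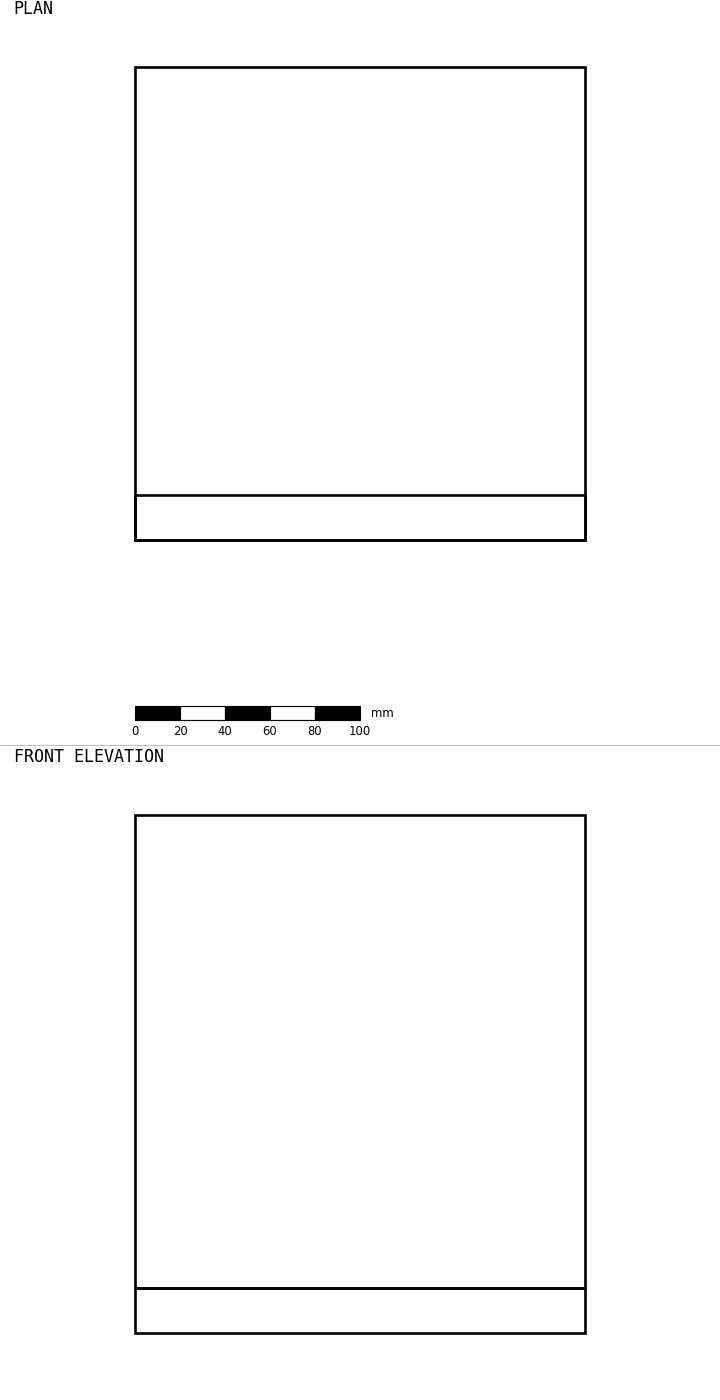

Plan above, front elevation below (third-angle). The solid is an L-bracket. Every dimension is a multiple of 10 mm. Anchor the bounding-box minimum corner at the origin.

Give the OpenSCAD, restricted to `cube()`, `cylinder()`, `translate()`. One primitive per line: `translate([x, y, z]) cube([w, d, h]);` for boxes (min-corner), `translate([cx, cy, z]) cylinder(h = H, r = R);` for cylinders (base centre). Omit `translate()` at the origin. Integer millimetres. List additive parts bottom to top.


cube([200, 210, 20]);
translate([0, 0, 20]) cube([200, 20, 210]);


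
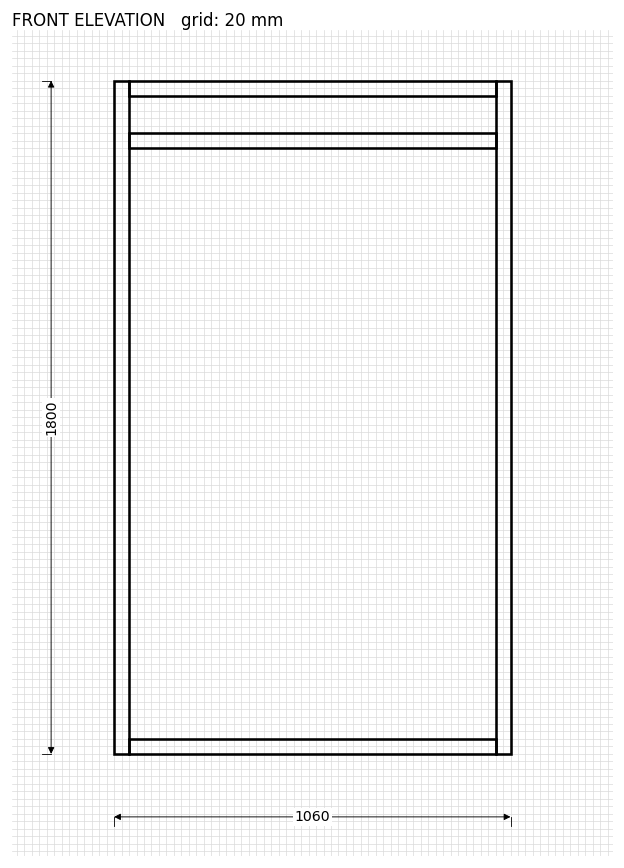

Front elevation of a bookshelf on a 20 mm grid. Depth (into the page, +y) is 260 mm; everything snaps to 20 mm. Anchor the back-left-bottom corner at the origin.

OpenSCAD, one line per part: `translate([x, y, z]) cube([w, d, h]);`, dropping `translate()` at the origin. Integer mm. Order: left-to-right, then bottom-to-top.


cube([40, 260, 1800]);
translate([40, 0, 0]) cube([980, 260, 40]);
translate([40, 0, 1620]) cube([980, 260, 40]);
translate([40, 0, 1760]) cube([980, 260, 40]);
translate([1020, 0, 0]) cube([40, 260, 1800]);
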